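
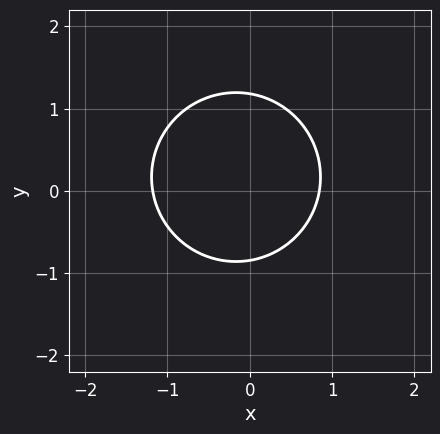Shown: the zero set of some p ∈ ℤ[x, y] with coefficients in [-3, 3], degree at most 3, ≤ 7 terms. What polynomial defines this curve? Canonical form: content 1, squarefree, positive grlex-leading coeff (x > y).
3*x^2 + 3*y^2 + x - y - 3

(a) deg p = 2.
(b) Putting this together gives p.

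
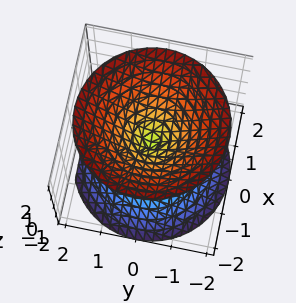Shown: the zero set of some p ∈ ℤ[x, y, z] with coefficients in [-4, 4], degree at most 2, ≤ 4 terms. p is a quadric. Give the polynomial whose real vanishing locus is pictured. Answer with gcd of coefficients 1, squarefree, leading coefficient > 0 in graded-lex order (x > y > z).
First, there are 2 components. Treating them together as one polynomial.
Next, the degree is 2 — a double cone through the origin; a quadric.
Then, by symmetry, the surface is invariant under rotation about z: p = q(x² + y², z); mirror symmetry z ↦ −z ⇒ only even powers of z.
Then, checking where it meets the axes: it crosses the x-axis at the gridline x = 0; it crosses the z-axis at the gridline z = 0.
Finally, matching integer coefficients to the picture gives p.

x^2 + y^2 - z^2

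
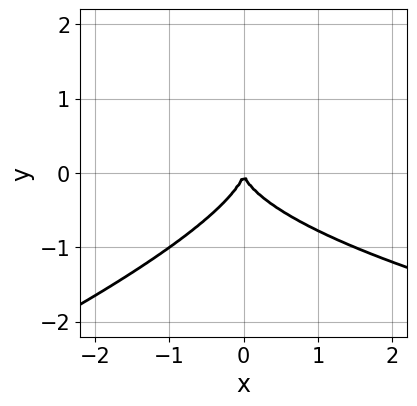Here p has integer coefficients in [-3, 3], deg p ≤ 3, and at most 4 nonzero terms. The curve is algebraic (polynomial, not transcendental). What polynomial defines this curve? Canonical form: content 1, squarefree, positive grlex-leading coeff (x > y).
x*y^2 - 3*y^3 - 2*x^2

1. Degree: a generic line meets the curve in up to 3 points, so deg p = 3.
2. Against the integer gridlines: one x-axis crossing is at x = 0; it meets the y-axis at y = 0 (among the integer gridlines).
3. The integer polynomial consistent with all of this is the stated p.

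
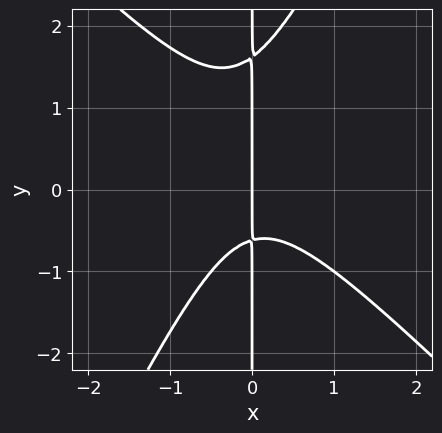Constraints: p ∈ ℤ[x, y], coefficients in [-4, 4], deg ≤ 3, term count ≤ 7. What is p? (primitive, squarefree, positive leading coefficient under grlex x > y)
1. The degree is 3 — no degree-2 curve has this shape.
2. Checking where it meets the axes: it meets the x-axis at x = 0 (among the integer gridlines); the visible y-axis segment lies entirely on the curve.
3. Together with the visible shape, these determine p as stated.

2*x^3 + x^2*y - x*y^2 + x*y + x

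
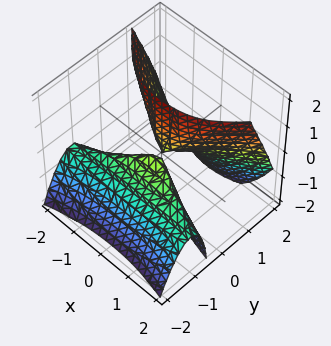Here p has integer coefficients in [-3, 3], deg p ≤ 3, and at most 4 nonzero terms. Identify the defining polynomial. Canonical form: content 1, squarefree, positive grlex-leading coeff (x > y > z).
1. There are 2 components.
2. deg p = 3.
3. Checking where it meets the axes: it crosses the y-axis at the gridline y = 0; every point of the z-axis in the box is on the surface; it crosses the x-axis at the gridline x = 0.
4. Solving for integer coefficients yields p as stated.

x^2*y - 2*y^3 + x^2 - 3*y*z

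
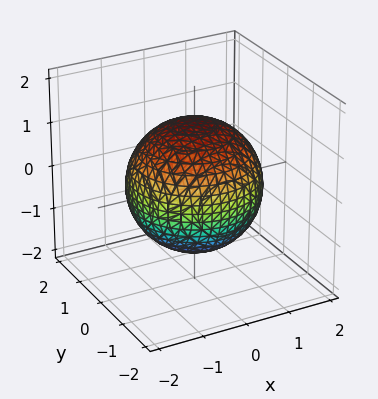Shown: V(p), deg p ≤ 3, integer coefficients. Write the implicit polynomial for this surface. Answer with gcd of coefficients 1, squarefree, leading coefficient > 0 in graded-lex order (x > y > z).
x^2 + y^2 + z^2 - 2

(a) Degree: the shape is more complex than any degree-1 surface, so deg p = 2.
(b) Symmetries: the z-axis is an axis of rotation, so x and y enter only as x² + y².
(c) Reading off the gridlines: a circular section at z = -1 has radius exactly 1.
(d) Fitting integer coefficients to these (and the overall shape) gives p.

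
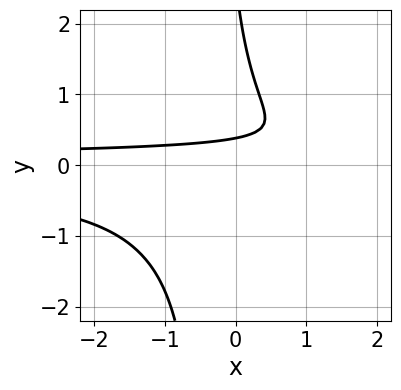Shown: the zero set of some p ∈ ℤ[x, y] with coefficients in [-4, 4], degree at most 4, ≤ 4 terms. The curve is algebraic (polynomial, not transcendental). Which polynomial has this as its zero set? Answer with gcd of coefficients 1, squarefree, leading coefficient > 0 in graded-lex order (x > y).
(a) deg p = 3.
(b) Reading off the gridlines: the curve avoids every integer x-axis point in the box.
(c) Solving for integer coefficients yields p as stated.

3*x*y^2 + y^2 - 3*y + 1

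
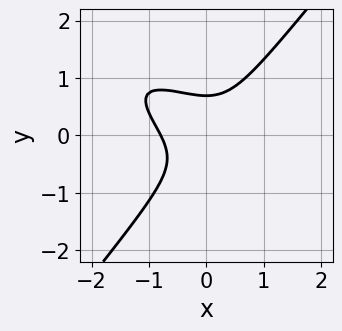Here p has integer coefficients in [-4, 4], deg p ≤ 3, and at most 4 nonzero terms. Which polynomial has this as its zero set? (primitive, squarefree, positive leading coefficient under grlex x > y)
(a) The degree is 3 — a generic line meets the curve in up to 3 points.
(b) Putting this together gives p.

2*x^3 + 3*x^2*y - 3*y^3 + 1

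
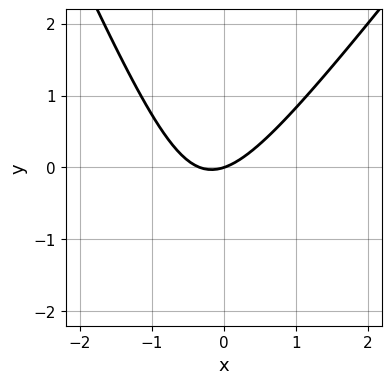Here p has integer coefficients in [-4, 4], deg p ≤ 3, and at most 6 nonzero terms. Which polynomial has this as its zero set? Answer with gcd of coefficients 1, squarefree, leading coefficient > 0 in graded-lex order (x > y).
3*x^2 - x*y - y^2 + x - 3*y

First, degree: a generic line meets the curve in up to 2 points, so deg p = 2.
Then, checking where it meets the axes: it crosses the x-axis at the gridline x = 0; it crosses the y-axis at the gridline y = 0.
Finally, these observations pin down the coefficients.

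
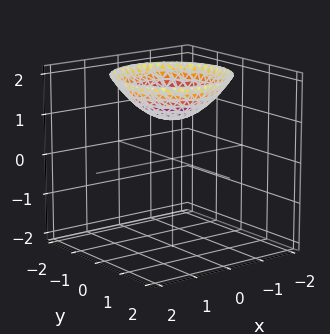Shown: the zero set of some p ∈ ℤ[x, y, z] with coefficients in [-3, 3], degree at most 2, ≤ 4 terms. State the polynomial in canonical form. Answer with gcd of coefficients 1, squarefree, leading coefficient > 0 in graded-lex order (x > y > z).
x^2 + y^2 - 2*z + 2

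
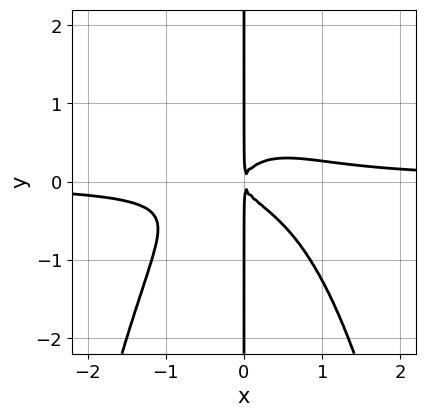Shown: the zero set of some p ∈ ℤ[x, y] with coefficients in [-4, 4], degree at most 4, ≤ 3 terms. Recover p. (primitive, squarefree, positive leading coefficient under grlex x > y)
First, degree: the shape is more complex than any degree-3 curve, so deg p = 4.
Then, against the integer gridlines: every point of the y-axis in the box is on the curve.
Finally, the integer polynomial consistent with all of this is the stated p.

3*x^3*y + 3*x*y^2 - x^2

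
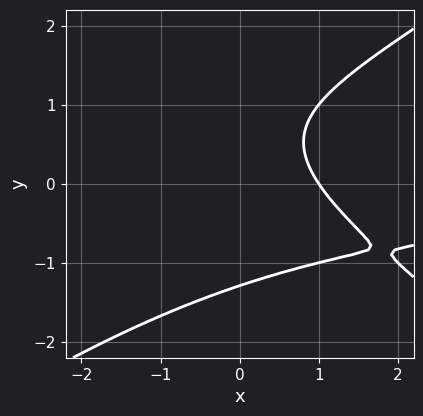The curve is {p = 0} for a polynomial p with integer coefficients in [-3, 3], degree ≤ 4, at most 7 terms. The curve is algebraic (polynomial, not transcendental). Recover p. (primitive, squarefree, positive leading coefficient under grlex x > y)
x^2*y - 2*y^3 + 3*x + y - 3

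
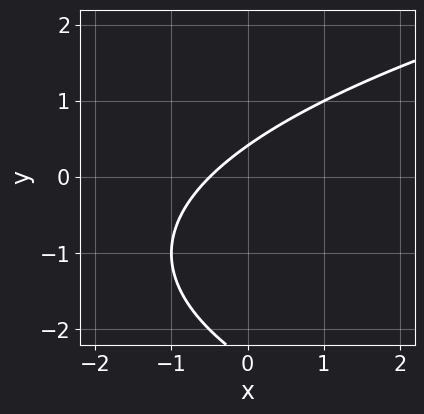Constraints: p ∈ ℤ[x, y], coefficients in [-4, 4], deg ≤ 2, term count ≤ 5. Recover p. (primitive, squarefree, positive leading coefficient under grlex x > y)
y^2 - 2*x + 2*y - 1

(a) deg p = 2.
(b) Putting this together gives p.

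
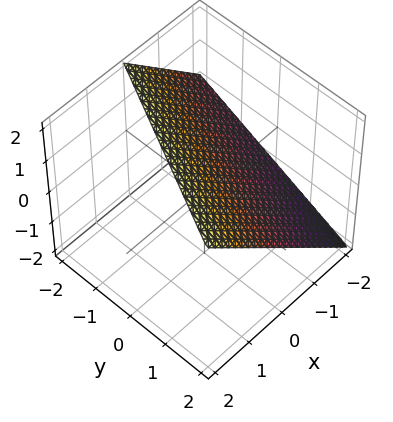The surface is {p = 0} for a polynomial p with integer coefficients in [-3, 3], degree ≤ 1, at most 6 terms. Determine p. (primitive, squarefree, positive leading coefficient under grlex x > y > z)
2*x - y - 2*z + 2

Degree: every cross-section is a straight line — this is a plane, so deg p = 1.
From the axis intercepts and sections: one y-axis crossing is at y = 2; it meets the z-axis at z = 1 (among the integer gridlines); one x-axis crossing is at x = -1.
Putting this together gives p.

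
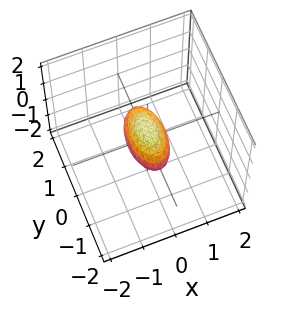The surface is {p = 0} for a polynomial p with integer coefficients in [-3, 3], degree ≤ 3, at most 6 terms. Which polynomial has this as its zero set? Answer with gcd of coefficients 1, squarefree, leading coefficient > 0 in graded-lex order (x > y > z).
3*x^2 + y^2 + 2*z^2 - 1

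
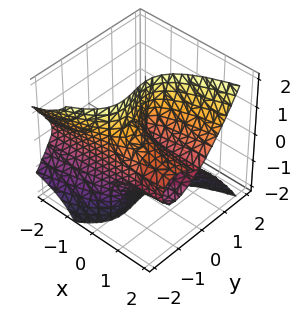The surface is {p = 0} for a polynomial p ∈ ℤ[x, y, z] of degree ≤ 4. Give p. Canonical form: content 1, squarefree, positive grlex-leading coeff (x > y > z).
2*x*z^2 - 2*y^3 - 3*y^2

(a) deg p = 3. A generic line meets the surface in up to 3 points.
(b) Reading off the gridlines: the visible x-axis segment lies entirely on the surface; every point of the z-axis in the box is on the surface.
(c) Assembling these constraints gives the stated polynomial.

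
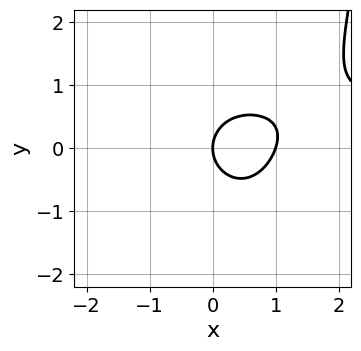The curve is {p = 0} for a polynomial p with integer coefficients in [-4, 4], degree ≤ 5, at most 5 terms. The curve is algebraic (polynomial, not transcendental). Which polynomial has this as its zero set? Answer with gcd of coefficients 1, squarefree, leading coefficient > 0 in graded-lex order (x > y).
x^3*y - 3*x^2 - 3*y^2 + 3*x

(a) deg p = 4. No degree-3 curve has this shape.
(b) Against the integer gridlines: it crosses the y-axis at the gridline y = 0; among the integer gridlines, it crosses the x-axis at x ∈ {0, 1}.
(c) Solving for integer coefficients yields p as stated.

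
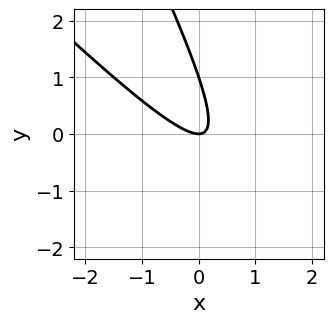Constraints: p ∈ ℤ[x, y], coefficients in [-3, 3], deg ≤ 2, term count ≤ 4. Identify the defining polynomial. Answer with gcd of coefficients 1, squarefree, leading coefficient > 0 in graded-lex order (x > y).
2*x^2 + 3*x*y + y^2 - y

1. The degree is 2 — no degree-1 curve has this shape.
2. From the axis intercepts and sections: it meets the x-axis at x = 0 (among the integer gridlines); among the integer gridlines, it crosses the y-axis at y ∈ {0, 1}.
3. Putting this together gives p.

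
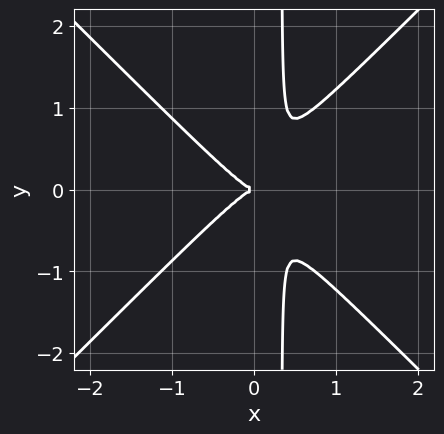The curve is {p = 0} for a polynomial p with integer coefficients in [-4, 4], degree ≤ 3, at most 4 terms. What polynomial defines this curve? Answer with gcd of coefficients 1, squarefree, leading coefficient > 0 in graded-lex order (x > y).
3*x^3 - 3*x*y^2 + y^2

(a) Degree: no degree-2 curve has this shape, so deg p = 3.
(b) Symmetries: it's symmetric under y → −y, forcing even powers of y.
(c) Observable constraints: it meets the y-axis at y = 0 (among the integer gridlines); it meets the x-axis at x = 0 (among the integer gridlines).
(d) Together with the visible shape, these determine p as stated.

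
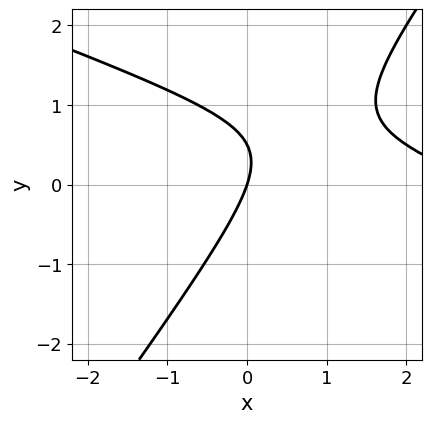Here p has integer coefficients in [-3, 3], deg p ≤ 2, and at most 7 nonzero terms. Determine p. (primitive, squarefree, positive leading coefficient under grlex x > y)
Degree: a generic line meets the curve in up to 2 points, so deg p = 2.
Against the integer gridlines: it meets the x-axis at x = 0 (among the integer gridlines); it meets the y-axis at y = 0 (among the integer gridlines).
Fitting integer coefficients to these (and the overall shape) gives p.

x^2 + 2*x*y - 2*y^2 - 3*x + y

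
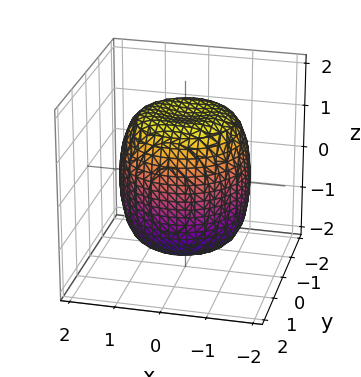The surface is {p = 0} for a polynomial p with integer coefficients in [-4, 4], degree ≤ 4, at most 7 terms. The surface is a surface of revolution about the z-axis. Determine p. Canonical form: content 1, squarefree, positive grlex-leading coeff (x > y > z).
x^4 + 2*x^2*y^2 + y^4 - x^2 - y^2 + z^2 - 2

(a) Degree: a generic line meets the surface in up to 4 points, so deg p = 4.
(b) Symmetries: the surface is invariant under rotation about z: p = q(x² + y², z).
(c) Checking where it meets the axes: a circular section at z = -1 has radius between 1 and 2.
(d) These observations pin down the coefficients.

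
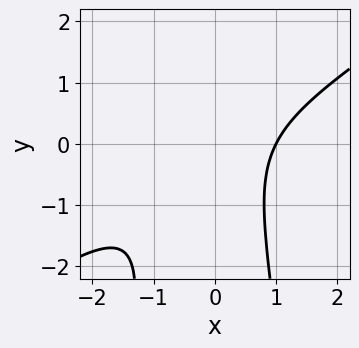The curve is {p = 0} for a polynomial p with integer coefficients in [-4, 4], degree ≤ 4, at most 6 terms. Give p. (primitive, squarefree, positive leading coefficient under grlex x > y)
2*x^3 - 3*x^2*y - y^2 - 2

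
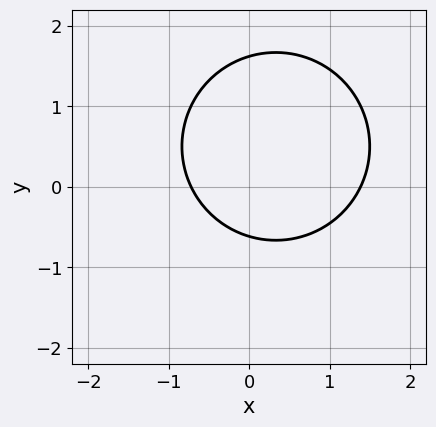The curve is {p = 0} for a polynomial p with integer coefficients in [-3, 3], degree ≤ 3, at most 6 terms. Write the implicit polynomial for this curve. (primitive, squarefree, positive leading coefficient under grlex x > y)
3*x^2 + 3*y^2 - 2*x - 3*y - 3

(a) The degree is 2 — a generic line meets the curve in up to 2 points.
(b) The integer polynomial consistent with all of this is the stated p.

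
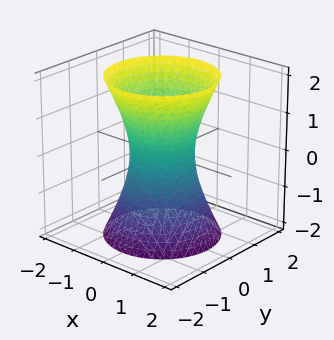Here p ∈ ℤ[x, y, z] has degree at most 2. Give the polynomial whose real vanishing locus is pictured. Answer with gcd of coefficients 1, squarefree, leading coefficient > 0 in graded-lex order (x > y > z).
3*x^2 + 3*y^2 - z^2 - 2

(a) Degree: an hourglass — one-sheet hyperboloid; a quadric, so deg p = 2.
(b) By symmetry, the z-axis is an axis of rotation, so x and y enter only as x² + y²; mirror symmetry z ↦ −z ⇒ only even powers of z.
(c) From the visible intercepts: it misses every integer gridline on the z-axis; a circular section at z = 0 has radius between 0 and 1.
(d) The integer polynomial consistent with all of this is the stated p.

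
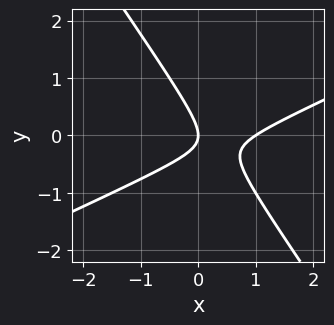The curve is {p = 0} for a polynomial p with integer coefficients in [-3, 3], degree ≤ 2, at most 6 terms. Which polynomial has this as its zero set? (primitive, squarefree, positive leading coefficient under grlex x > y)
(a) deg p = 2. No degree-1 curve has this shape.
(b) From the visible intercepts: among the integer gridlines, it crosses the x-axis at x ∈ {0, 1}; it meets the y-axis at y = 0 (among the integer gridlines).
(c) These observations pin down the coefficients.

2*x^2 - 3*x*y - 3*y^2 - 2*x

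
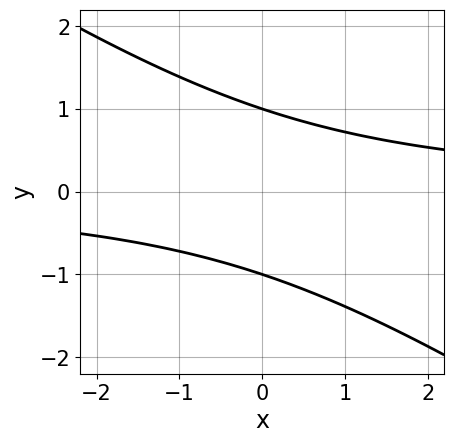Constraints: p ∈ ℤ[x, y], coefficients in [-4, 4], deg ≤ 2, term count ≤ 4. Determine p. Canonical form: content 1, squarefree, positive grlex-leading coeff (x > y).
2*x*y + 3*y^2 - 3

The degree is 2 — the shape is more complex than any degree-1 curve.
Against the integer gridlines: among the integer gridlines, it crosses the y-axis at y ∈ {-1, 1}; it misses every integer gridline on the x-axis.
Assembling these constraints gives the stated polynomial.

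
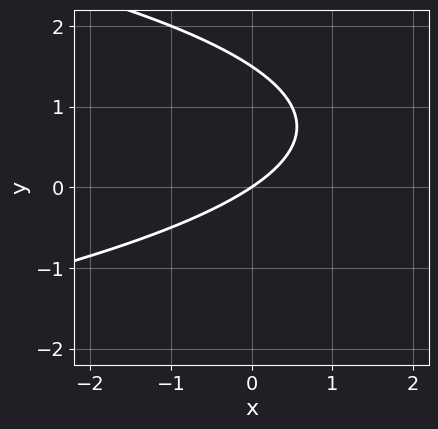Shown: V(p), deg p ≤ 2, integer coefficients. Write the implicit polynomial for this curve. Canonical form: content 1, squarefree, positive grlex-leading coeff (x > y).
2*y^2 + 2*x - 3*y

(a) The degree is 2 — the shape is more complex than any degree-1 curve.
(b) Against the integer gridlines: it crosses the y-axis at the gridline y = 0; one x-axis crossing is at x = 0.
(c) These observations pin down the coefficients.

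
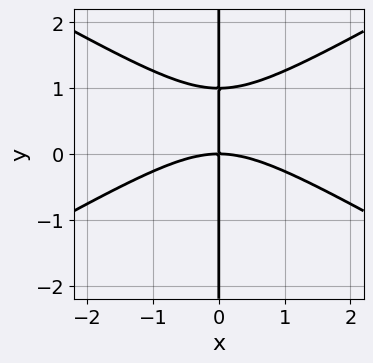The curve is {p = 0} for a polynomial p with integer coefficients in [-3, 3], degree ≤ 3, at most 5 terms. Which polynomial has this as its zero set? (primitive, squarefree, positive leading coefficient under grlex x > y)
First, deg p = 3.
Then, observable constraints: one x-axis crossing is at x = 0; every point of the y-axis in the box is on the curve.
Finally, the integer polynomial consistent with all of this is the stated p.

x^3 - 3*x*y^2 + 3*x*y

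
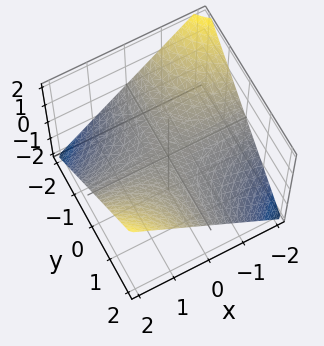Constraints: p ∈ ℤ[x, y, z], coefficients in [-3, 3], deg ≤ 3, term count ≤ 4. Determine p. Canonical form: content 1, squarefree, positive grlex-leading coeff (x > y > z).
(a) The degree is 2 — a hyperbolic paraboloid; a quadric.
(b) From the axis intercepts and sections: every point of the x-axis in the box is on the surface; it meets the z-axis at z = 0 (among the integer gridlines).
(c) Fitting integer coefficients to these (and the overall shape) gives p.

x*y - 2*z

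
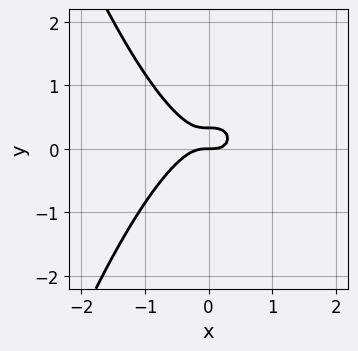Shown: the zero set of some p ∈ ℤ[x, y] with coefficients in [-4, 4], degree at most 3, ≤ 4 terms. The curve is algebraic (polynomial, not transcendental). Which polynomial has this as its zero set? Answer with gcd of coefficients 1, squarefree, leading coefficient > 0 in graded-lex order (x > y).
3*x^3 + 3*y^2 - y

First, degree: no degree-2 curve has this shape, so deg p = 3.
Next, against the integer gridlines: one x-axis crossing is at x = 0; it meets the y-axis at y = 0 (among the integer gridlines).
Finally, these observations pin down the coefficients.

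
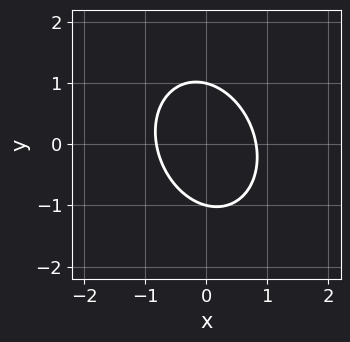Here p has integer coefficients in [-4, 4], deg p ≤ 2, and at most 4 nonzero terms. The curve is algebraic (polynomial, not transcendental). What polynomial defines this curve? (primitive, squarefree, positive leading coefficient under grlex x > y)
3*x^2 + x*y + 2*y^2 - 2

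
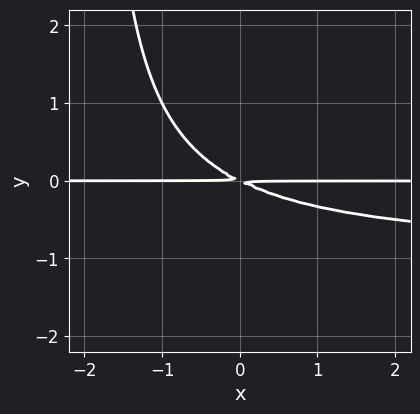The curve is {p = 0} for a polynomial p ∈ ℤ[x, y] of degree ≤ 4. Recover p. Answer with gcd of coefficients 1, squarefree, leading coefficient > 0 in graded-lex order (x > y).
1. The degree is 3 — the shape is more complex than any degree-2 curve.
2. Reading off the gridlines: every point of the x-axis in the box is on the curve.
3. Fitting integer coefficients to these (and the overall shape) gives p.

x*y^2 + x*y + 2*y^2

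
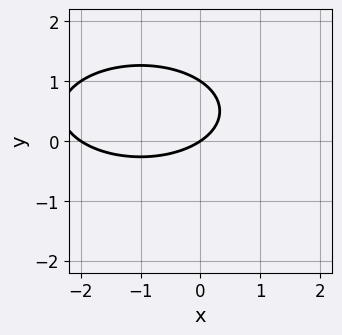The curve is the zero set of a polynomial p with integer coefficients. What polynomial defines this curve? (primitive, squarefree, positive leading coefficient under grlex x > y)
x^2 + 3*y^2 + 2*x - 3*y

(a) Degree: the shape is more complex than any degree-1 curve, so deg p = 2.
(b) From the visible intercepts: the y-axis gridline crossings are at y ∈ {0, 1}; the x-axis gridline crossings are at x ∈ {-2, 0}.
(c) Fitting integer coefficients to these (and the overall shape) gives p.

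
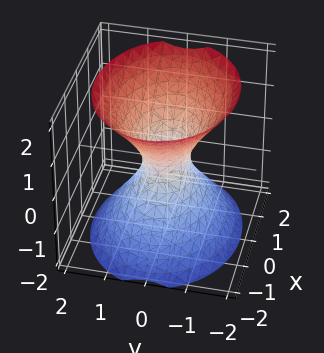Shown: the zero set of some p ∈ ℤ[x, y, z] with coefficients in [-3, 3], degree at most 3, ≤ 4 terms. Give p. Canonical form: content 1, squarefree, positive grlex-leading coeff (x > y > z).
2*x^2 + 3*y^2 - 2*z^2 - 1

1. Degree: an hourglass — one-sheet hyperboloid; a quadric, so deg p = 2.
2. Symmetries: it's symmetric under z → −z, forcing even powers of z; it's symmetric under x → −x, forcing even powers of x; it's symmetric under y → −y, forcing even powers of y.
3. Checking where it meets the axes: the surface avoids every integer z-axis point in the box.
4. The integer polynomial consistent with all of this is the stated p.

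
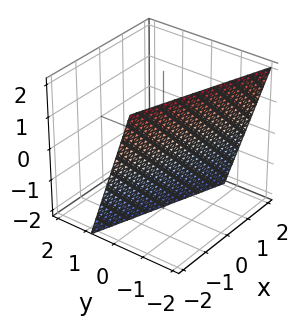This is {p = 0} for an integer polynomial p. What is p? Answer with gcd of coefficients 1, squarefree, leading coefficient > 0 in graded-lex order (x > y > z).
1. The degree is 1 — the surface is flat (a plane).
2. Against the integer gridlines: it crosses the z-axis at the gridline z = -2; it crosses the x-axis at the gridline x = -2.
3. These observations pin down the coefficients.

x + 3*y + z + 2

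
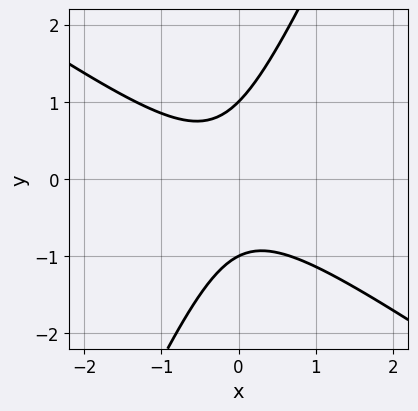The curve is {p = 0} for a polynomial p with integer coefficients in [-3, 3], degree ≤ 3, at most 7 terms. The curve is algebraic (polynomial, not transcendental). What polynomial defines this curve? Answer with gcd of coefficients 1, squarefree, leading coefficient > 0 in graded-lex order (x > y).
deg p = 2.
Observable constraints: among the integer gridlines, it crosses the y-axis at y ∈ {-1, 1}; no x-intercept at any integer in the box.
Assembling these constraints gives the stated polynomial.

3*x^2 + 3*x*y - 2*y^2 + x + 2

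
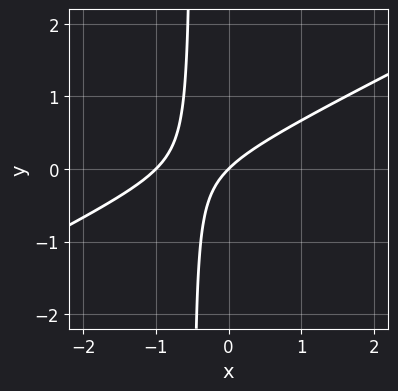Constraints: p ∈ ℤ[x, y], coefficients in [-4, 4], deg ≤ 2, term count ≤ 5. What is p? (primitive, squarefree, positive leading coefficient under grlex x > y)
deg p = 2.
Against the integer gridlines: among the integer gridlines, it crosses the x-axis at x ∈ {-1, 0}; it crosses the y-axis at the gridline y = 0.
Fitting integer coefficients to these (and the overall shape) gives p.

x^2 - 2*x*y + x - y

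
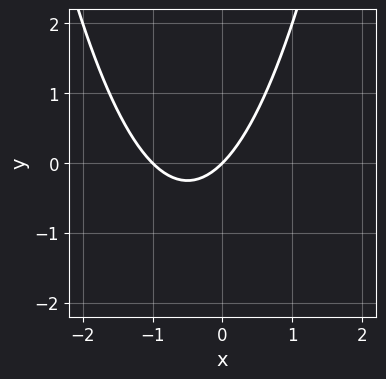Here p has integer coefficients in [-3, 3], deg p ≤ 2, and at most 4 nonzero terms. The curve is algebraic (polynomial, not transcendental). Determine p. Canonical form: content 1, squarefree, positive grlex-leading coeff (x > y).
1. The degree is 2 — no degree-1 curve has this shape.
2. Checking where it meets the axes: it crosses the y-axis at the gridline y = 0; the x-axis gridline crossings are at x ∈ {-1, 0}.
3. Together with the visible shape, these determine p as stated.

x^2 + x - y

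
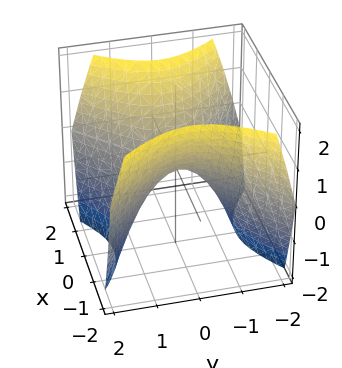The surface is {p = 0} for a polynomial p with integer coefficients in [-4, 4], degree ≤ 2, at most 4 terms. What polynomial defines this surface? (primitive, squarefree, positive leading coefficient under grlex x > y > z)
x^2 - y^2 - z

(a) Degree: a saddle surface; a quadric, so deg p = 2.
(b) Symmetries: the y ↦ −y reflection is a symmetry, so y appears only in even powers; the x ↦ −x reflection is a symmetry, so x appears only in even powers.
(c) From the visible intercepts: one z-axis crossing is at z = 0; it meets the x-axis at x = 0 (among the integer gridlines); one y-axis crossing is at y = 0.
(d) The integer polynomial consistent with all of this is the stated p.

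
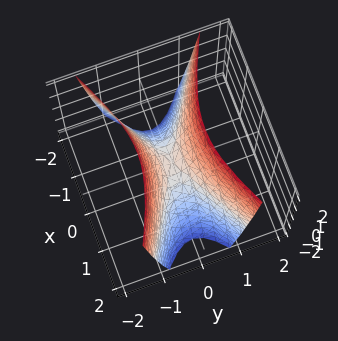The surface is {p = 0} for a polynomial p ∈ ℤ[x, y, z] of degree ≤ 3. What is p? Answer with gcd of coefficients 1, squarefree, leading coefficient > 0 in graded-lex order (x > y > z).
x^2 - 3*y^2 + z

The degree is 2 — a saddle surface; a quadric.
Symmetries: mirror symmetry y ↦ −y ⇒ only even powers of y; mirror symmetry x ↦ −x ⇒ only even powers of x.
From the visible intercepts: one y-axis crossing is at y = 0; it meets the x-axis at x = 0 (among the integer gridlines); it meets the z-axis at z = 0 (among the integer gridlines).
These observations pin down the coefficients.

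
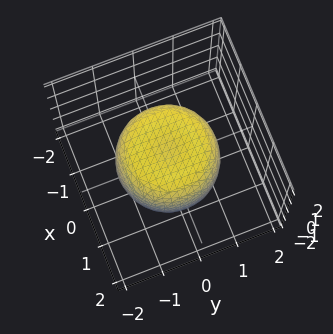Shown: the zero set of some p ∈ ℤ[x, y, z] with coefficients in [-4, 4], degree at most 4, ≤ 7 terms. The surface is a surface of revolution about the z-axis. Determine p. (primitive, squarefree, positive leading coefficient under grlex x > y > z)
x^4 + 2*x^2*y^2 + y^4 - x^2 - y^2 + z^2 - 1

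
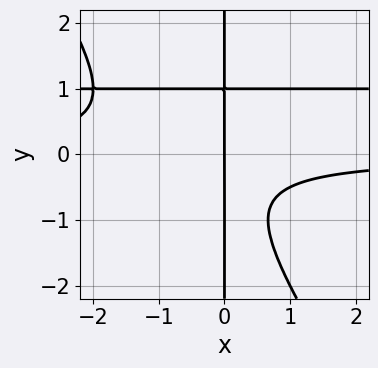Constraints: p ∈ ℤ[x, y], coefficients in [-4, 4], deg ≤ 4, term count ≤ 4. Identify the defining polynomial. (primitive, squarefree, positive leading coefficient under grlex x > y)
3*x^2*y^2 + 2*x*y^3 - 3*x^2*y - 2*x

(a) deg p = 4. The shape is more complex than any degree-3 curve.
(b) From the axis intercepts and sections: one x-axis crossing is at x = 0; the visible y-axis segment lies entirely on the curve.
(c) Assembling these constraints gives the stated polynomial.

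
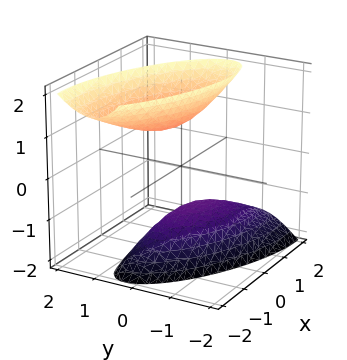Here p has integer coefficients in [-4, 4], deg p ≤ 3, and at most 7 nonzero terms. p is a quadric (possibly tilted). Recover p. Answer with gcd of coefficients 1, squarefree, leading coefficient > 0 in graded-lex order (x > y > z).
x^2 + 2*x*y + 3*y^2 - y*z - z^2 + 1

I count 2 distinct pieces.
The degree is 2 — no degree-1 surface has this shape.
Against the integer gridlines: the z-axis gridline crossings are at z ∈ {-1, 1}; the surface avoids every integer x-axis point in the box; it misses every integer gridline on the y-axis.
The integer polynomial consistent with all of this is the stated p.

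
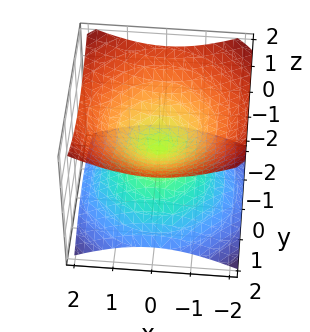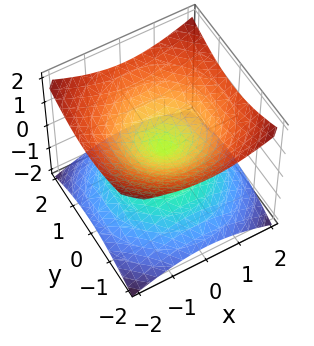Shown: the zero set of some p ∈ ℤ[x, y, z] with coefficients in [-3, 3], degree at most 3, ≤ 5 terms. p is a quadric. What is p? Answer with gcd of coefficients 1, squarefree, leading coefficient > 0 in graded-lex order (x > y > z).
(a) deg p = 2. Two nappes meeting at a single point; a quadric.
(b) Symmetries: the z ↦ −z reflection is a symmetry, so z appears only in even powers; rotational symmetry about the z-axis ⇒ p depends on x, y only through x² + y².
(c) Observable constraints: a circular section at z = -1 has radius between 1 and 2; it crosses the z-axis at the gridline z = 0; it meets the x-axis at x = 0 (among the integer gridlines).
(d) Solving for integer coefficients yields p as stated.

x^2 + y^2 - 2*z^2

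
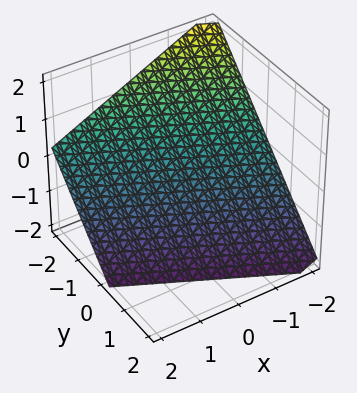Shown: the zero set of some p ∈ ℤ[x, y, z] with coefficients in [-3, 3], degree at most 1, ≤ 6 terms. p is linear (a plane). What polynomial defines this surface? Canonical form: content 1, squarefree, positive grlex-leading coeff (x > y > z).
x + 2*y + 2*z + 2

The degree is 1 — every cross-section is a straight line — this is a plane.
Checking where it meets the axes: it meets the y-axis at y = -1 (among the integer gridlines); one z-axis crossing is at z = -1; it crosses the x-axis at the gridline x = -2.
These observations pin down the coefficients.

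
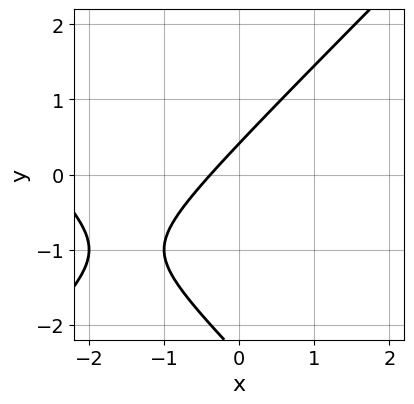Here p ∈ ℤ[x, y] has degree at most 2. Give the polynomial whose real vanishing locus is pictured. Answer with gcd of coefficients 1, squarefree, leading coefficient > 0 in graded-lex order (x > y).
x^2 - y^2 + 3*x - 2*y + 1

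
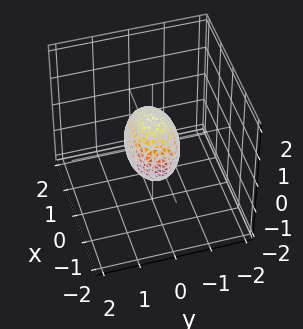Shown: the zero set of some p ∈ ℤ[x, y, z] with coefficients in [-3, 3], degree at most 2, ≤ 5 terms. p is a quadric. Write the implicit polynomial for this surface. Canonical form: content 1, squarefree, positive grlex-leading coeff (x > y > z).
x^2 + 2*y^2 + z^2 - 1

1. Degree: a closed, bounded, convex surface; a quadric, so deg p = 2.
2. Symmetries: mirror symmetry z ↦ −z ⇒ only even powers of z; mirror symmetry x ↦ −x ⇒ only even powers of x; mirror symmetry y ↦ −y ⇒ only even powers of y.
3. From the axis intercepts and sections: among the integer gridlines, it crosses the z-axis at z ∈ {-1, 1}; among the integer gridlines, it crosses the x-axis at x ∈ {-1, 1}.
4. Assembling these constraints gives the stated polynomial.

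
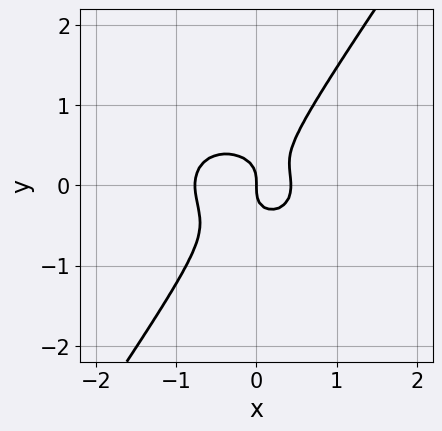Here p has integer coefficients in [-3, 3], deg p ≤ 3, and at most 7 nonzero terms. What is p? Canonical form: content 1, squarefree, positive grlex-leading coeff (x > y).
1. deg p = 3. A generic line meets the curve in up to 3 points.
2. From the visible intercepts: it meets the x-axis at x = 0 (among the integer gridlines); one y-axis crossing is at y = 0.
3. These observations pin down the coefficients.

3*x^3 + 3*x*y^2 - 3*y^3 + x^2 - x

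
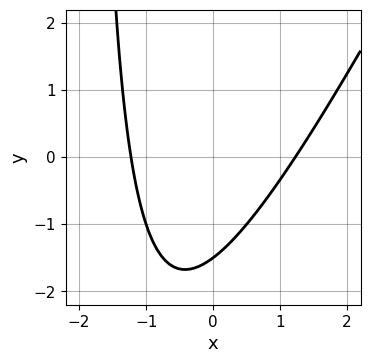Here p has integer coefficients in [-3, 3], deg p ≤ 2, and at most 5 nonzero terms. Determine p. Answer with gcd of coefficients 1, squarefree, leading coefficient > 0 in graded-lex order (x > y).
First, the degree is 2 — no degree-1 curve has this shape.
Finally, the integer polynomial consistent with all of this is the stated p.

2*x^2 - x*y - 2*y - 3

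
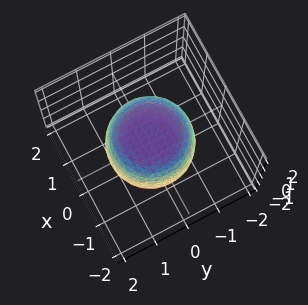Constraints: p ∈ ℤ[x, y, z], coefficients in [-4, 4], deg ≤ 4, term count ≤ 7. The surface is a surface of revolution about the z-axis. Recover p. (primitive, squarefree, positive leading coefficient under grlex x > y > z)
2*x^4 + 4*x^2*y^2 + 2*y^4 - x^2 - y^2 + 2*z^2 - 3

deg p = 4.
By symmetry, the z-axis is an axis of rotation, so x and y enter only as x² + y².
Observable constraints: a circular section at z = 0 has radius between 1 and 2.
Fitting integer coefficients to these (and the overall shape) gives p.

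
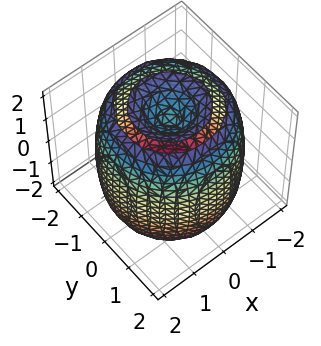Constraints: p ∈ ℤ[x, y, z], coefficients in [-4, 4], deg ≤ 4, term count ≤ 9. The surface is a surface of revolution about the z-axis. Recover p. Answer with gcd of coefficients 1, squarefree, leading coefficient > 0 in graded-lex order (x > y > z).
(a) The picture has 2 separate pieces. They look like related sheets of one shape, so recover p as a whole.
(b) deg p = 4. The shape is more complex than any degree-3 surface.
(c) By symmetry, the z-axis is an axis of rotation, so x and y enter only as x² + y².
(d) Observable constraints: a circular section at z = 0 has radius between 1 and 2.
(e) Matching integer coefficients to the picture gives p.

x^4 + 2*x^2*y^2 + y^4 - 3*x^2 - 3*y^2 + z^2 - 2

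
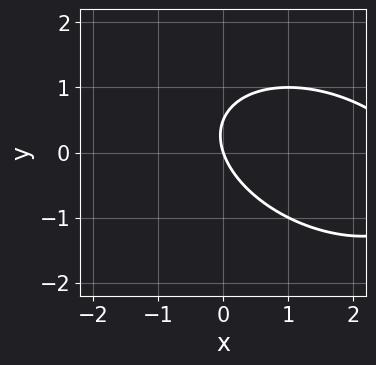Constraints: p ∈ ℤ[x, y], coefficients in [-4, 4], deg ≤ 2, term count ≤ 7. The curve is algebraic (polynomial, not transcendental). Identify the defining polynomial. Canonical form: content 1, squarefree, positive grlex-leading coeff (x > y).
x^2 + x*y + 2*y^2 - 3*x - y

(a) deg p = 2. No degree-1 curve has this shape.
(b) Reading off the gridlines: one x-axis crossing is at x = 0; it crosses the y-axis at the gridline y = 0.
(c) Assembling these constraints gives the stated polynomial.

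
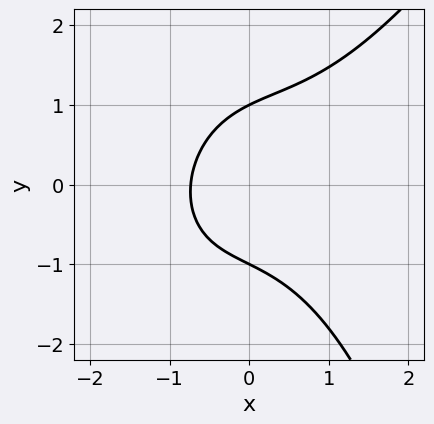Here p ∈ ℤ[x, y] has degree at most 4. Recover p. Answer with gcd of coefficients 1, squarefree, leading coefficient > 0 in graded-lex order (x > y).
2*x^3 - x^2*y - 3*y^2 + 3*x + 3

First, degree: no degree-2 curve has this shape, so deg p = 3.
Then, checking where it meets the axes: the y-axis gridline crossings are at y ∈ {-1, 1}.
Finally, putting this together gives p.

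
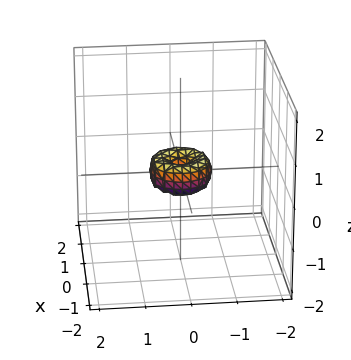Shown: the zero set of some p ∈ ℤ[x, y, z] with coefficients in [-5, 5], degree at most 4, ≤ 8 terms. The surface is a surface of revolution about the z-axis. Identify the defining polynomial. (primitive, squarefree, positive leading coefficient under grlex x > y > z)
(a) Degree: a generic line meets the surface in up to 4 points, so deg p = 4.
(b) Symmetries: the surface is invariant under rotation about z: p = q(x² + y², z).
(c) Observable constraints: it meets the y-axis at y = 0 (among the integer gridlines); a circular section at z = 0 has radius between 0 and 1; it crosses the z-axis at the gridline z = 0; one x-axis crossing is at x = 0.
(d) Matching integer coefficients to the picture gives p.

2*x^4 + 4*x^2*y^2 + 2*y^4 - x^2 - y^2 + z^2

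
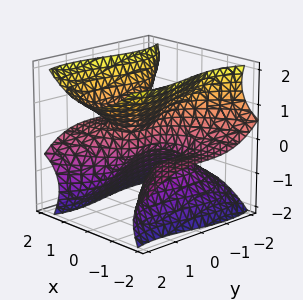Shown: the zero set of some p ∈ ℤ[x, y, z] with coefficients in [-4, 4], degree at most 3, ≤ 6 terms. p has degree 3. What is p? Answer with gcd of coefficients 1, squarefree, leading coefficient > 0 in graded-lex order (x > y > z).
deg p = 3. A generic line meets the surface in up to 3 points.
Checking where it meets the axes: it meets the y-axis at y = 0 (among the integer gridlines); it crosses the x-axis at the gridline x = 0; it crosses the z-axis at the gridline z = 0.
Putting this together gives p.

3*x^2*z + y^3 - y*z^2 - 2*z^3 - x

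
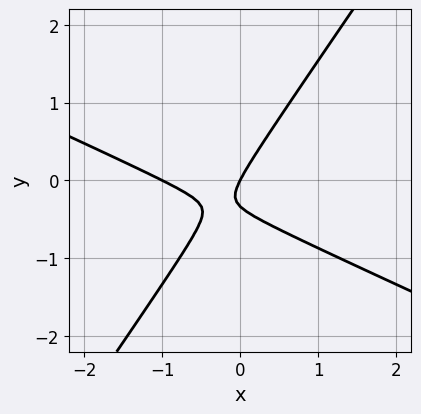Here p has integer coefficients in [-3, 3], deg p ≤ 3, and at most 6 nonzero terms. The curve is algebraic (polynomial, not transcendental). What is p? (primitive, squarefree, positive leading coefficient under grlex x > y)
The degree is 2 — no degree-1 curve has this shape.
From the axis intercepts and sections: the x-axis gridline crossings are at x ∈ {-1, 0}; one y-axis crossing is at y = 0.
Assembling these constraints gives the stated polynomial.

2*x^2 + 3*x*y - 3*y^2 + 2*x - y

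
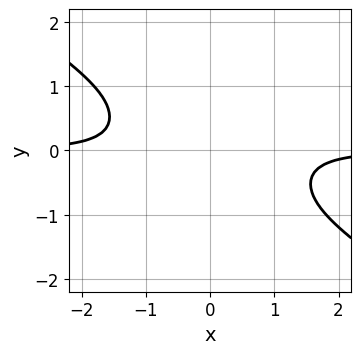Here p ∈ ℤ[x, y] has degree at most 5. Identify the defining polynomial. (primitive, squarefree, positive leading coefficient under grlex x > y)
The degree is 4 — the shape is more complex than any degree-3 curve.
Checking where it meets the axes: no y-intercept at any integer in the box; no x-intercept at any integer in the box.
Matching integer coefficients to the picture gives p.

2*x^3*y + 3*x^2*y^2 + 2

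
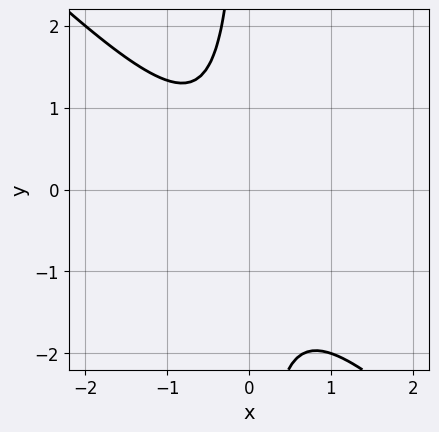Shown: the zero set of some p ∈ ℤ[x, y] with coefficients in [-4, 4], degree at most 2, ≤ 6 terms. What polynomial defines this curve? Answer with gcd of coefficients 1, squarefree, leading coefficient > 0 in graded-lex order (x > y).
3*x^2 + 3*x*y + x + 2

Degree: a generic line meets the curve in up to 2 points, so deg p = 2.
From the axis intercepts and sections: no x-intercept at any integer in the box; the curve avoids every integer y-axis point in the box.
Fitting integer coefficients to these (and the overall shape) gives p.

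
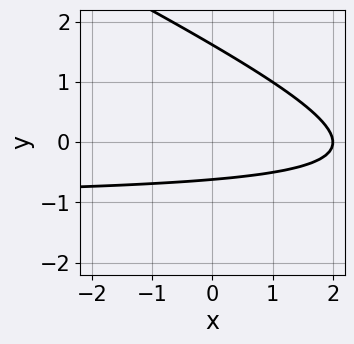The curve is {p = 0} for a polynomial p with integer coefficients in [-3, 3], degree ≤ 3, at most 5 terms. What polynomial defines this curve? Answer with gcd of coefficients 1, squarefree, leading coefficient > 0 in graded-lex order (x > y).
x*y + 2*y^2 + x - 2*y - 2

(a) deg p = 2. No degree-1 curve has this shape.
(b) Observable constraints: one x-axis crossing is at x = 2.
(c) Together with the visible shape, these determine p as stated.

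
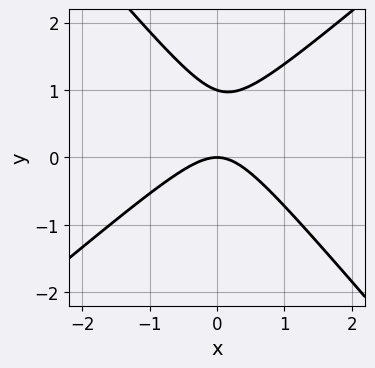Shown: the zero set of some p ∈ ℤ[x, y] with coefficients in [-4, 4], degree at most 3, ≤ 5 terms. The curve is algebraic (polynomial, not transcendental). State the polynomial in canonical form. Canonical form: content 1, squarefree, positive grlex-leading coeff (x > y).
3*x^2 - x*y - 3*y^2 + 3*y

First, deg p = 2. No degree-1 curve has this shape.
Then, against the integer gridlines: it meets the x-axis at x = 0 (among the integer gridlines); the y-axis gridline crossings are at y ∈ {0, 1}.
Finally, putting this together gives p.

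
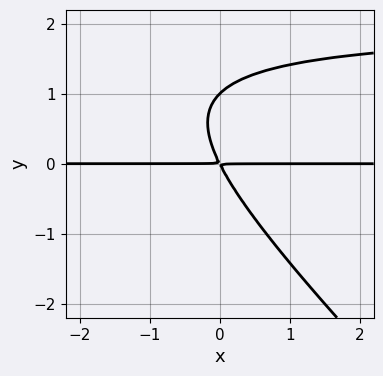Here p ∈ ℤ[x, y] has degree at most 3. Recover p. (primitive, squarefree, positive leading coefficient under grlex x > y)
x*y^2 + y^3 - 2*x*y - y^2

deg p = 3.
From the visible intercepts: it meets the y-axis at y = 1 (among the integer gridlines); every point of the x-axis in the box is on the curve.
Assembling these constraints gives the stated polynomial.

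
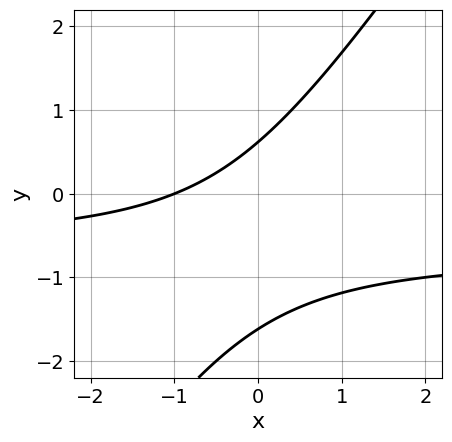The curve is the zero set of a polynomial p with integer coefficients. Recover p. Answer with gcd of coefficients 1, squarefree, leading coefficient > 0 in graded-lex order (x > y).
Degree: no degree-1 curve has this shape, so deg p = 2.
Observable constraints: one x-axis crossing is at x = -1.
Together with the visible shape, these determine p as stated.

3*x*y - 2*y^2 + 2*x - 2*y + 2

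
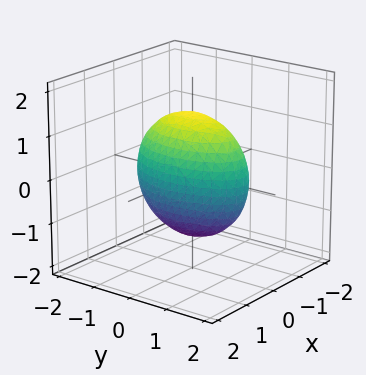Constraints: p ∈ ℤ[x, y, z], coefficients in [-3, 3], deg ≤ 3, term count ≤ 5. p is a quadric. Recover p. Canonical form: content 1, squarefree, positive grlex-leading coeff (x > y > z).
3*x^2 + y^2 + z^2 - 2

(a) The degree is 2 — a closed, bounded, convex surface; a quadric.
(b) Symmetries: the z ↦ −z reflection is a symmetry, so z appears only in even powers; mirror symmetry y ↦ −y ⇒ only even powers of y; mirror symmetry x ↦ −x ⇒ only even powers of x.
(c) Solving for integer coefficients yields p as stated.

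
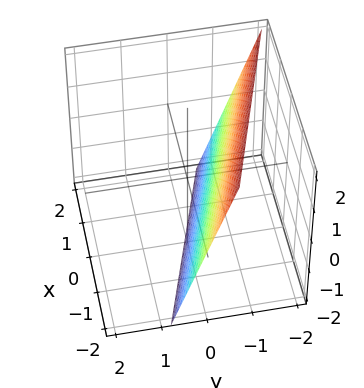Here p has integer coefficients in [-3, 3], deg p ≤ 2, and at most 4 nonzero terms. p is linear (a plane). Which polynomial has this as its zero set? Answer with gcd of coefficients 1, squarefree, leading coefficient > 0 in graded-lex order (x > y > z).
First, degree: the surface is flat (a plane), so deg p = 1.
Next, from the axis intercepts and sections: one x-axis crossing is at x = -2; it crosses the z-axis at the gridline z = -2.
Finally, putting this together gives p.

x + 3*y + z + 2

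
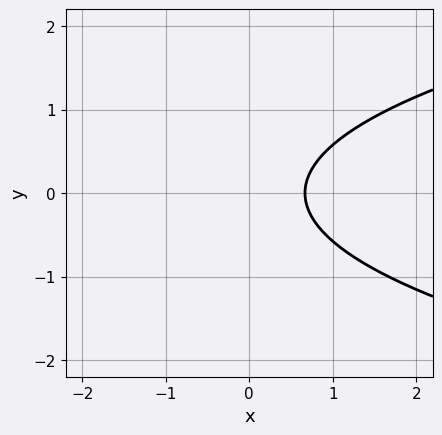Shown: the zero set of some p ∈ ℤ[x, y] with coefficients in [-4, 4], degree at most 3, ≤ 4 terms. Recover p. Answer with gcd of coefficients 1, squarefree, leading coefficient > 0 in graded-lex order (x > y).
1. Degree: the shape is more complex than any degree-1 curve, so deg p = 2.
2. Symmetries: the y ↦ −y reflection is a symmetry, so y appears only in even powers.
3. From the visible intercepts: the curve avoids every integer y-axis point in the box.
4. Putting this together gives p.

3*y^2 - 3*x + 2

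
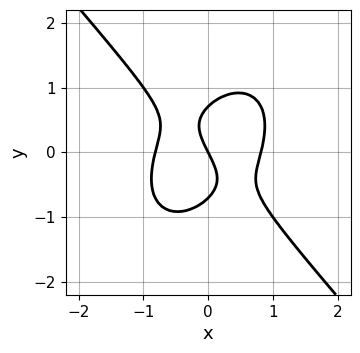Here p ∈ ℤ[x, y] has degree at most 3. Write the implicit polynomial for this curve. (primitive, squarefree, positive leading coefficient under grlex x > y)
3*x^3 + 2*y^3 - 2*x - y

1. Degree: no degree-2 curve has this shape, so deg p = 3.
2. Checking where it meets the axes: one x-axis crossing is at x = 0; it meets the y-axis at y = 0 (among the integer gridlines).
3. Solving for integer coefficients yields p as stated.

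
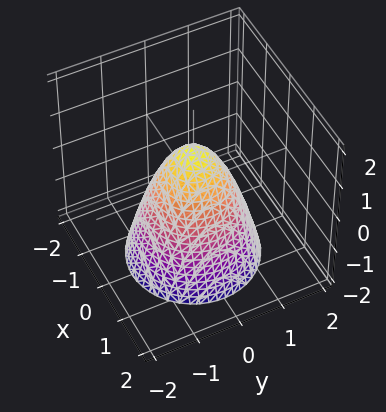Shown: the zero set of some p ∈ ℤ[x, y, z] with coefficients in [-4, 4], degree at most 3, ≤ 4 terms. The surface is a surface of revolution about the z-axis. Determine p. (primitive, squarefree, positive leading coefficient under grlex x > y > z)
deg p = 2. A generic line meets the surface in up to 2 points.
Symmetries: the z-axis is an axis of rotation, so x and y enter only as x² + y².
Against the integer gridlines: one z-axis crossing is at z = 1; a circular section at z = 0 has radius between 0 and 1.
Putting this together gives p.

3*x^2 + 3*y^2 + 2*z - 2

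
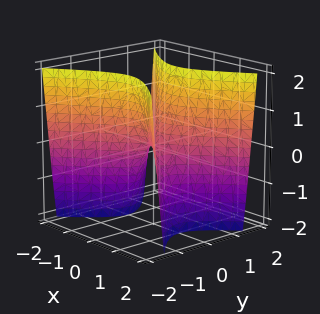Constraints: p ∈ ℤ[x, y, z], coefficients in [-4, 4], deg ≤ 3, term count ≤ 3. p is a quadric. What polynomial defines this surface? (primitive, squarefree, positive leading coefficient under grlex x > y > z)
2*x^2 - 3*y^2 + z

First, deg p = 2. A hyperbolic paraboloid; a quadric.
Then, symmetries: it's symmetric under x → −x, forcing even powers of x; it's symmetric under y → −y, forcing even powers of y.
Then, observable constraints: it crosses the y-axis at the gridline y = 0; one x-axis crossing is at x = 0.
Finally, solving for integer coefficients yields p as stated.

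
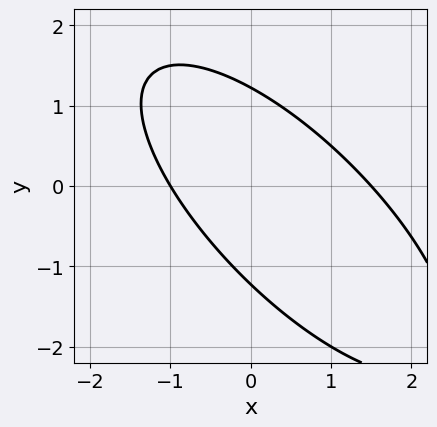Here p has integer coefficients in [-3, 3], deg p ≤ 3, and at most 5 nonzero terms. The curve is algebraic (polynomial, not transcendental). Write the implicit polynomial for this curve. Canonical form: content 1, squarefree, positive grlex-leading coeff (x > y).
(a) Degree: no degree-1 curve has this shape, so deg p = 2.
(b) Observable constraints: it meets the x-axis at x = -1 (among the integer gridlines).
(c) Solving for integer coefficients yields p as stated.

2*x^2 + 3*x*y + 2*y^2 - x - 3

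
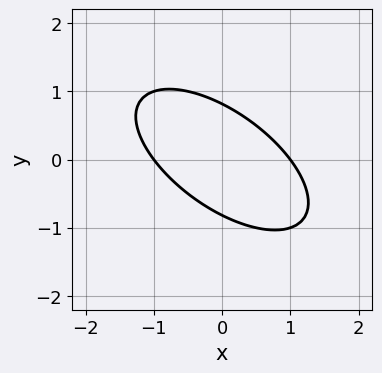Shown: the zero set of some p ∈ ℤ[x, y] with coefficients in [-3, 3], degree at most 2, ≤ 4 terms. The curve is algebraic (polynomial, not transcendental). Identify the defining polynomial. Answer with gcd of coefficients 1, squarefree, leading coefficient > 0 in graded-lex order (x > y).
1. Degree: the shape is more complex than any degree-1 curve, so deg p = 2.
2. Against the integer gridlines: the x-axis gridline crossings are at x ∈ {-1, 1}.
3. These observations pin down the coefficients.

2*x^2 + 3*x*y + 3*y^2 - 2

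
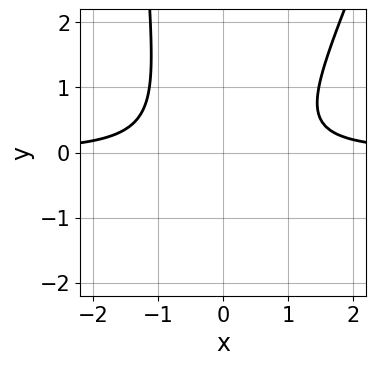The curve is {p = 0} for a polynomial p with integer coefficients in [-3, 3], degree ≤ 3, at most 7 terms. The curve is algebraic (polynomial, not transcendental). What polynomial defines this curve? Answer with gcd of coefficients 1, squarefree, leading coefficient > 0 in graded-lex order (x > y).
3*x^2*y - x*y^2 - 2*y^2 - y - 2

1. deg p = 3. No degree-2 curve has this shape.
2. Reading off the gridlines: no x-intercept at any integer in the box; the curve avoids every integer y-axis point in the box.
3. Together with the visible shape, these determine p as stated.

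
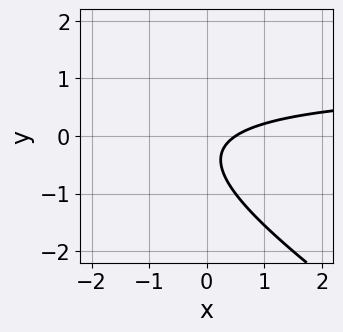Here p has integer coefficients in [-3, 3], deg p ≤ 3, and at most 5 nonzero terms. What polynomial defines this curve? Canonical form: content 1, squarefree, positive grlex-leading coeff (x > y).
(a) deg p = 2. A generic line meets the curve in up to 2 points.
(b) Against the integer gridlines: no y-intercept at any integer in the box.
(c) Together with the visible shape, these determine p as stated.

2*x*y + 3*y^2 - 2*x + 2*y + 1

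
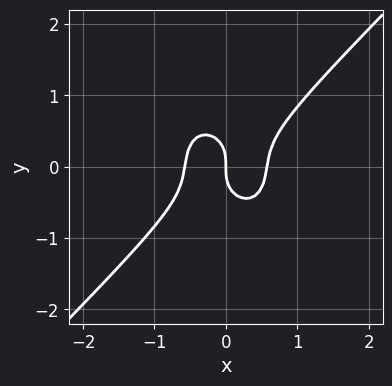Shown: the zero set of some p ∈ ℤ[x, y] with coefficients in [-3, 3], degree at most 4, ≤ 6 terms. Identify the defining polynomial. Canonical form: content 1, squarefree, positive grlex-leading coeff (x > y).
1. The degree is 3 — the shape is more complex than any degree-2 curve.
2. Against the integer gridlines: it crosses the x-axis at the gridline x = 0; it meets the y-axis at y = 0 (among the integer gridlines).
3. Assembling these constraints gives the stated polynomial.

3*x^3 - x^2*y - 2*y^3 - x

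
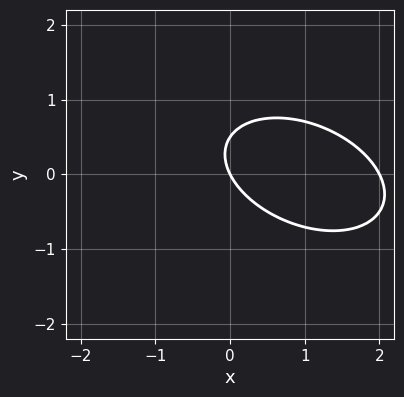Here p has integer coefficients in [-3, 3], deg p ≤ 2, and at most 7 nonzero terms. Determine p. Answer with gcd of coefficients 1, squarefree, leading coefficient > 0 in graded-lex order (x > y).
x^2 + x*y + 2*y^2 - 2*x - y

deg p = 2. The shape is more complex than any degree-1 curve.
Checking where it meets the axes: among the integer gridlines, it crosses the x-axis at x ∈ {0, 2}; one y-axis crossing is at y = 0.
Fitting integer coefficients to these (and the overall shape) gives p.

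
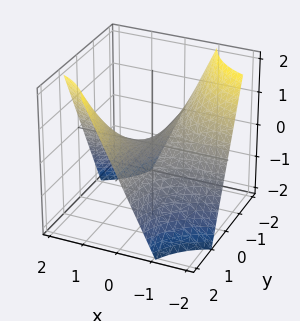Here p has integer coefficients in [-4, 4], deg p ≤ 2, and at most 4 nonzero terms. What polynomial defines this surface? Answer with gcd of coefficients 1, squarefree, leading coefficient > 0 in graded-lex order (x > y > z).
x*y - z

(a) deg p = 2. A hyperbolic paraboloid; a quadric.
(b) Observable constraints: it crosses the z-axis at the gridline z = 0; every point of the x-axis in the box is on the surface; the visible y-axis segment lies entirely on the surface.
(c) The integer polynomial consistent with all of this is the stated p.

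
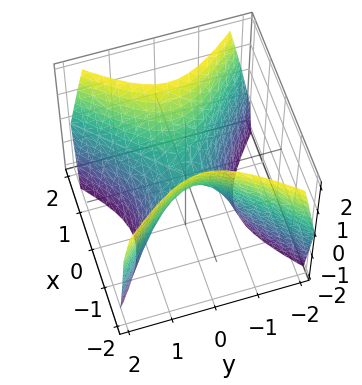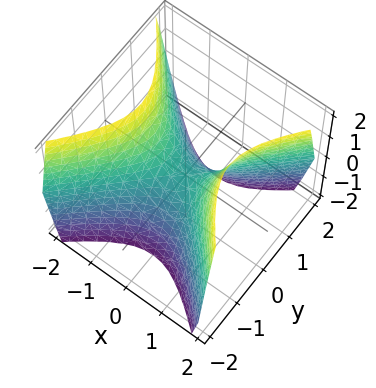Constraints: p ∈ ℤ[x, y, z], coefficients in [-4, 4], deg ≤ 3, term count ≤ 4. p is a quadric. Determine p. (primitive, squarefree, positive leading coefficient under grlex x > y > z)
First, the degree is 2 — a hyperbolic paraboloid; a quadric.
Next, symmetries: it's symmetric under y → −y, forcing even powers of y; it's symmetric under x → −x, forcing even powers of x.
Then, from the visible intercepts: one z-axis crossing is at z = 0; it crosses the y-axis at the gridline y = 0.
Finally, the integer polynomial consistent with all of this is the stated p.

3*x^2 - 3*y^2 - 2*z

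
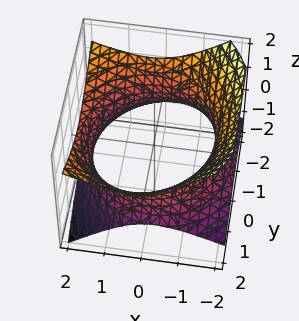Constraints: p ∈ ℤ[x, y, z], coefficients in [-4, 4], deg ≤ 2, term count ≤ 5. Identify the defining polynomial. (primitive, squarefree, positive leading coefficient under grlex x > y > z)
x^2 - x*z + y^2 - 2*z^2 - 3

1. Degree: no degree-1 surface has this shape, so deg p = 2.
2. From the axis intercepts and sections: the surface avoids every integer z-axis point in the box.
3. These observations pin down the coefficients.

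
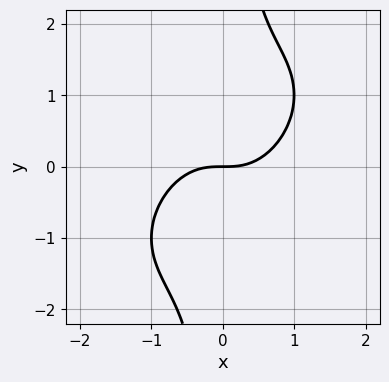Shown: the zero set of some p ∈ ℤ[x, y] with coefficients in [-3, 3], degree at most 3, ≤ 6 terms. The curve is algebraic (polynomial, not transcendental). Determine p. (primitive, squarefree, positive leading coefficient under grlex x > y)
x^3 - x^2*y + x*y^2 - y

1. The degree is 3 — a generic line meets the curve in up to 3 points.
2. Reading off the gridlines: it crosses the x-axis at the gridline x = 0; it meets the y-axis at y = 0 (among the integer gridlines).
3. Assembling these constraints gives the stated polynomial.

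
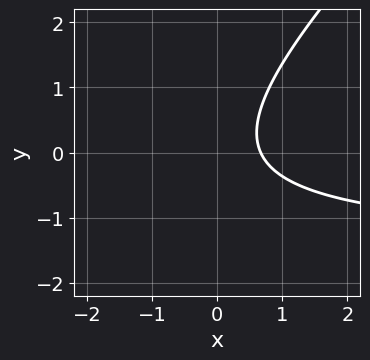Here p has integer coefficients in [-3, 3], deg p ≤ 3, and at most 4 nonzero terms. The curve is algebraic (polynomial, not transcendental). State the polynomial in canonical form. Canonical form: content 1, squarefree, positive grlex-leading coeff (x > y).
(a) The degree is 2 — a generic line meets the curve in up to 2 points.
(b) From the axis intercepts and sections: it misses every integer gridline on the y-axis.
(c) The integer polynomial consistent with all of this is the stated p.

2*x*y - 2*y^2 + 3*x - 2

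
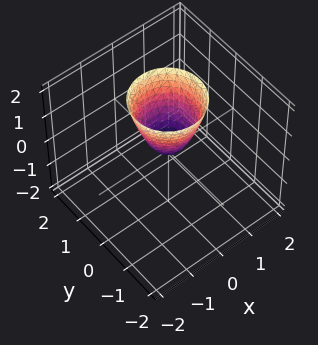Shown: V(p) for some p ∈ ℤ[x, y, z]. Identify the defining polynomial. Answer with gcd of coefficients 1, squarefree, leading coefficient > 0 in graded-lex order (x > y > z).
1. The degree is 2 — a paraboloid; a quadric.
2. Symmetries: rotational symmetry about the z-axis ⇒ p depends on x, y only through x² + y².
3. From the visible intercepts: a circular section at z = 1 has radius between 0 and 1; it crosses the y-axis at the gridline y = 0; it meets the z-axis at z = 0 (among the integer gridlines); it crosses the x-axis at the gridline x = 0.
4. Fitting integer coefficients to these (and the overall shape) gives p.

2*x^2 + 2*y^2 - z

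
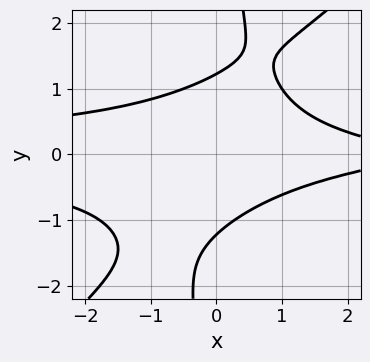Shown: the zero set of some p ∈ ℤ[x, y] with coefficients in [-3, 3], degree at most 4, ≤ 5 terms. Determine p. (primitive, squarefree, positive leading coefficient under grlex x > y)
2*x^2*y^2 - 2*x*y^3 + 2*y^2 + x - 3

(a) Degree: the shape is more complex than any degree-3 curve, so deg p = 4.
(b) Checking where it meets the axes: no x-intercept at any integer in the box.
(c) Together with the visible shape, these determine p as stated.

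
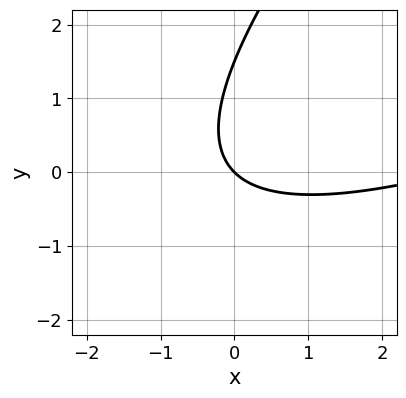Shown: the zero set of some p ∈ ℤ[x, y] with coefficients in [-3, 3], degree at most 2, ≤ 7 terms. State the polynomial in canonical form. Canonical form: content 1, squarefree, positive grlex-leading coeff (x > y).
First, the degree is 2 — no degree-1 curve has this shape.
Then, observable constraints: it meets the y-axis at y = 0 (among the integer gridlines); it meets the x-axis at x = 0 (among the integer gridlines).
Finally, solving for integer coefficients yields p as stated.

x^2 - 3*x*y + 2*y^2 - 3*x - 3*y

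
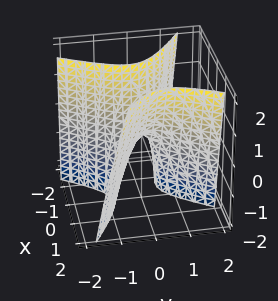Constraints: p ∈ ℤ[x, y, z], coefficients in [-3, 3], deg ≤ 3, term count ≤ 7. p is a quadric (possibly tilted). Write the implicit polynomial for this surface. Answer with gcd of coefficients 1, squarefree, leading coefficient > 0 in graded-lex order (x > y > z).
3*x^2 + 3*x*y - x*z - 3*y^2 - z

First, degree: no degree-1 surface has this shape, so deg p = 2.
Next, against the integer gridlines: one y-axis crossing is at y = 0; one x-axis crossing is at x = 0; it meets the z-axis at z = 0 (among the integer gridlines).
Finally, these observations pin down the coefficients.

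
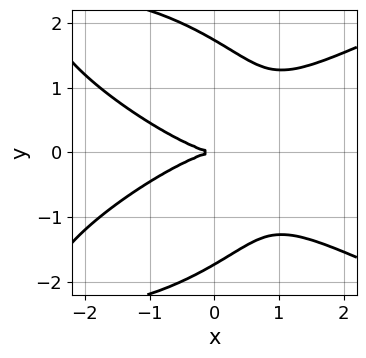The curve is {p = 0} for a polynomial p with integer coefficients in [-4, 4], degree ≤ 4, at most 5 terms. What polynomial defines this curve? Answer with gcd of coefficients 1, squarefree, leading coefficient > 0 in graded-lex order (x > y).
y^4 - x^3 + 2*x*y^2 - 3*y^2

1. Degree: no degree-3 curve has this shape, so deg p = 4.
2. Symmetries: mirror symmetry y ↦ −y ⇒ only even powers of y.
3. Checking where it meets the axes: it meets the y-axis at y = 0 (among the integer gridlines); one x-axis crossing is at x = 0.
4. Putting this together gives p.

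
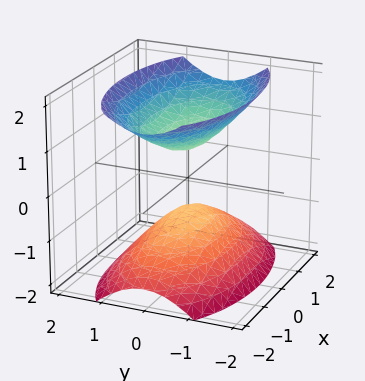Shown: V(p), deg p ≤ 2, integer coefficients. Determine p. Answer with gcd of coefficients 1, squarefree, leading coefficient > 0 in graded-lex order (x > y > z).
x^2 + 3*y^2 - 2*z^2 + 1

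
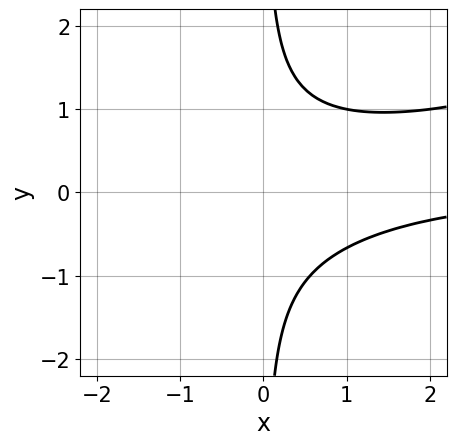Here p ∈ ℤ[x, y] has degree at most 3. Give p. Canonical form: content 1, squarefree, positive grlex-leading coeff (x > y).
x^2*y - 3*x*y^2 + 2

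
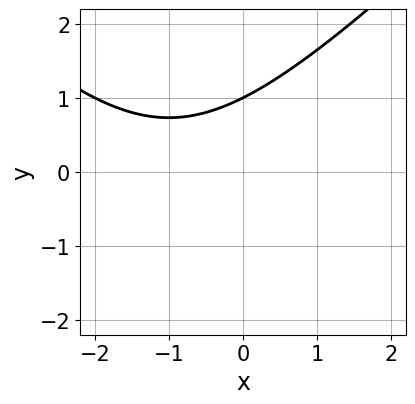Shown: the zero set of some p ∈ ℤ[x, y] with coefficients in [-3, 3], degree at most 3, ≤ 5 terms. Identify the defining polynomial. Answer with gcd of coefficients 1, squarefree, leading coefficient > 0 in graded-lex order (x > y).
x^2 - y^2 + 2*x - 2*y + 3

First, the degree is 2 — a generic line meets the curve in up to 2 points.
Then, from the visible intercepts: one y-axis crossing is at y = 1; it misses every integer gridline on the x-axis.
Finally, the integer polynomial consistent with all of this is the stated p.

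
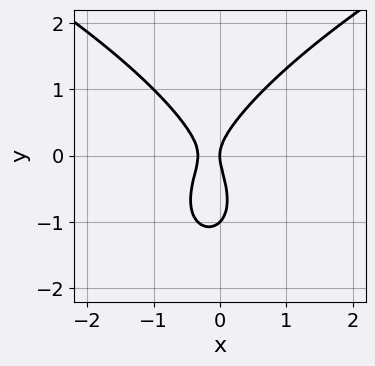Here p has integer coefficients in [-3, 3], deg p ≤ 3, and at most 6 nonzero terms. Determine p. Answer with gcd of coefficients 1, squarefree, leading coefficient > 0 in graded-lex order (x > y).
First, deg p = 3.
Next, against the integer gridlines: among the integer gridlines, it crosses the y-axis at y ∈ {-1, 0}; it meets the x-axis at x = 0 (among the integer gridlines).
Finally, fitting integer coefficients to these (and the overall shape) gives p.

y^3 - 3*x^2 + y^2 - x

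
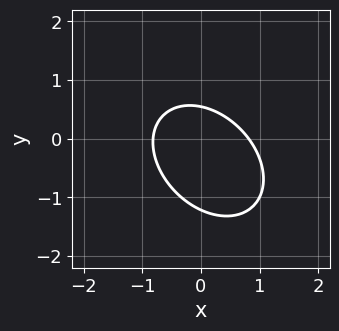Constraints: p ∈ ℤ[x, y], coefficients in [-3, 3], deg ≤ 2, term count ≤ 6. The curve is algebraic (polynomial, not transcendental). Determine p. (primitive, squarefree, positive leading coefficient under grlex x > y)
3*x^2 + 2*x*y + 3*y^2 + 2*y - 2

First, degree: a generic line meets the curve in up to 2 points, so deg p = 2.
Finally, the integer polynomial consistent with all of this is the stated p.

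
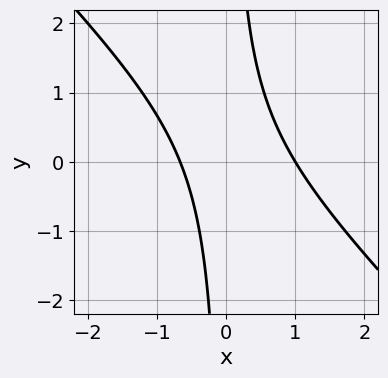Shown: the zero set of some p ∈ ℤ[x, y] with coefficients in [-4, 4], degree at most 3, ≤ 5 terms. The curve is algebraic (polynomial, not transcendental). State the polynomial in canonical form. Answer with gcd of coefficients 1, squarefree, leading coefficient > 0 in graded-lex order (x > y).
deg p = 2. The shape is more complex than any degree-1 curve.
Observable constraints: it crosses the x-axis at the gridline x = 1; the curve avoids every integer y-axis point in the box.
Solving for integer coefficients yields p as stated.

3*x^2 + 3*x*y - x - 2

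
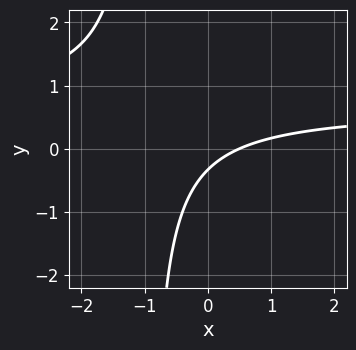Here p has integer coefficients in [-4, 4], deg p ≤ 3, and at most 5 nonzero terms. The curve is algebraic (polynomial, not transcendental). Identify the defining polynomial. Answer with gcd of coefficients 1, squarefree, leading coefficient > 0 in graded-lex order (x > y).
3*x*y - 2*x + 3*y + 1

(a) Degree: a generic line meets the curve in up to 2 points, so deg p = 2.
(b) The integer polynomial consistent with all of this is the stated p.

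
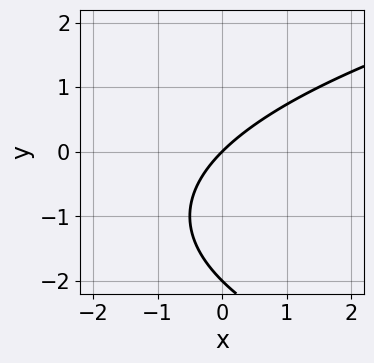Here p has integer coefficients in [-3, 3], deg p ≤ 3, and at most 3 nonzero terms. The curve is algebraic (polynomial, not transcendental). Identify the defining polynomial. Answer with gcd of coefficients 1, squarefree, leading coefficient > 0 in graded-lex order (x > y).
(a) Degree: the shape is more complex than any degree-1 curve, so deg p = 2.
(b) Checking where it meets the axes: it meets the x-axis at x = 0 (among the integer gridlines); among the integer gridlines, it crosses the y-axis at y ∈ {-2, 0}.
(c) Assembling these constraints gives the stated polynomial.

y^2 - 2*x + 2*y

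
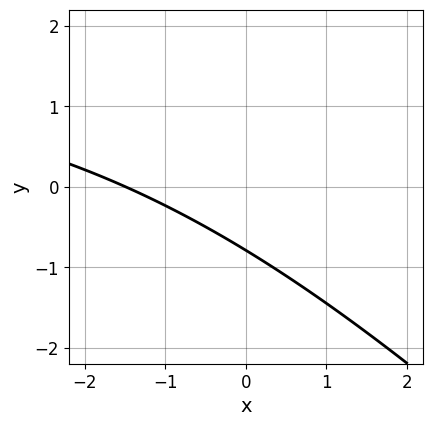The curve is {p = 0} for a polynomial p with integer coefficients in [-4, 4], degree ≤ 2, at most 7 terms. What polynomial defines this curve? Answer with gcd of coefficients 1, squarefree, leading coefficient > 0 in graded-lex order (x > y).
x*y + y^2 - 2*x - 3*y - 3

1. The degree is 2 — the shape is more complex than any degree-1 curve.
2. Putting this together gives p.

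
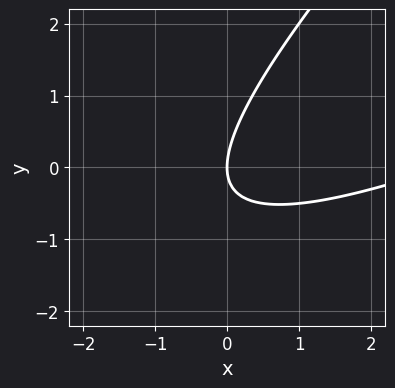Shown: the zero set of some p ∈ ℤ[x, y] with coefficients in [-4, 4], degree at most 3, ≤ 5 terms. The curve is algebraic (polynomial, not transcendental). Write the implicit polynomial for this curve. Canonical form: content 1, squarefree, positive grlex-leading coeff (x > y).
x^2 - 3*x*y + 2*y^2 - 3*x

The degree is 2 — no degree-1 curve has this shape.
Checking where it meets the axes: one y-axis crossing is at y = 0; it meets the x-axis at x = 0 (among the integer gridlines).
Fitting integer coefficients to these (and the overall shape) gives p.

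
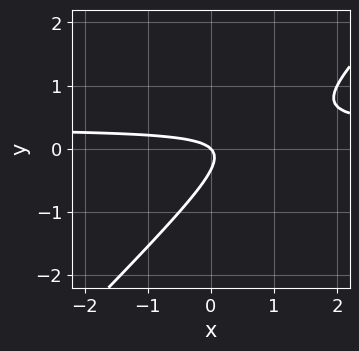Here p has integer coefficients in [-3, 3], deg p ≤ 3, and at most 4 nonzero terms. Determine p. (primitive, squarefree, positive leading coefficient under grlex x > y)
(a) Degree: the shape is more complex than any degree-1 curve, so deg p = 2.
(b) From the visible intercepts: one y-axis crossing is at y = 0; it meets the x-axis at x = 0 (among the integer gridlines).
(c) The integer polynomial consistent with all of this is the stated p.

3*x*y - 3*y^2 - x - y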